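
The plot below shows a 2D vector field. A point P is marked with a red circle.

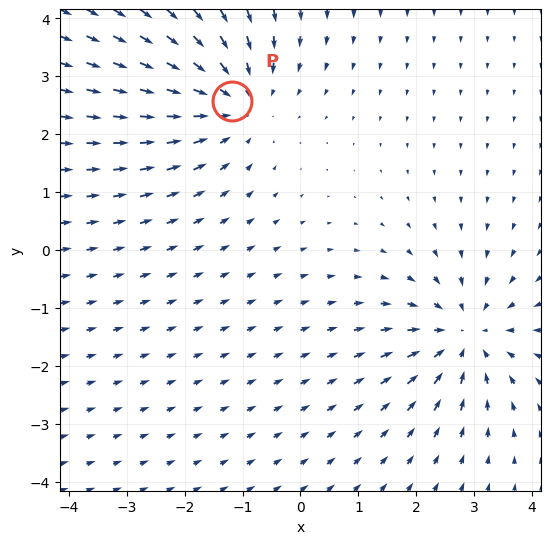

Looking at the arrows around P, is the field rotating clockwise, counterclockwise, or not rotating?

not rotating

Near P at (-1.2, 2.6) the arrows show no circulation. The curl there is ≈0.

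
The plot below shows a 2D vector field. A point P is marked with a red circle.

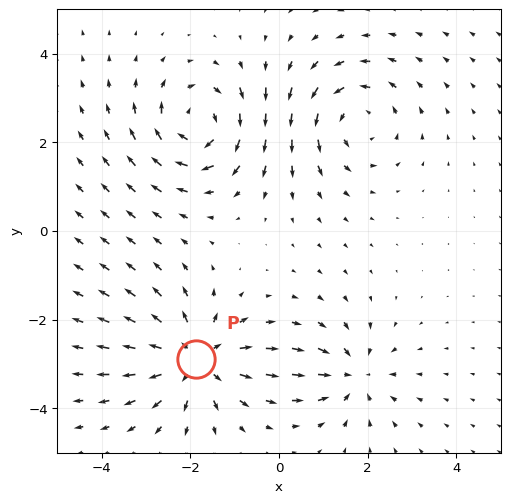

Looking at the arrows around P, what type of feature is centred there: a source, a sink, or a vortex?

source

At P (-1.9, -2.9) the arrows spread outward. Divergence about +5, curl ≈0 — positive divergence with near-zero curl is a source.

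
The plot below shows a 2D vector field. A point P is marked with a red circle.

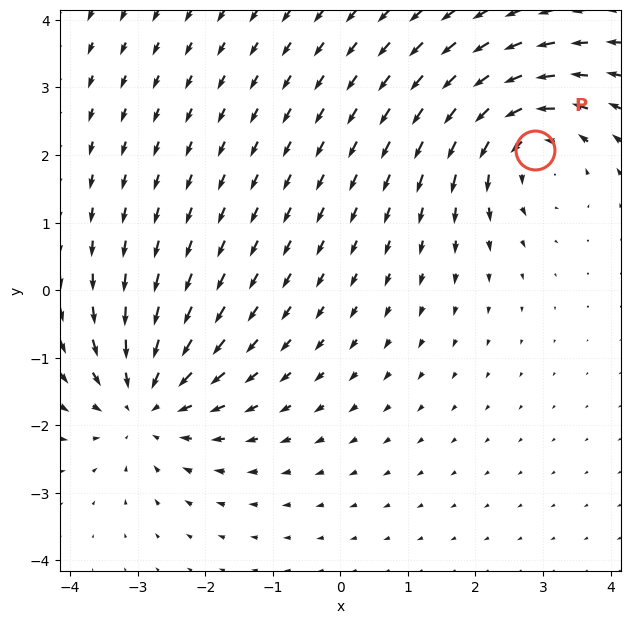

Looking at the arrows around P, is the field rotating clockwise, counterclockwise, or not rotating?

counterclockwise

Near P at (2.9, 2.1) the arrows circulate counterclockwise. The curl (z-component) there is about +5; positive curl means counterclockwise rotation.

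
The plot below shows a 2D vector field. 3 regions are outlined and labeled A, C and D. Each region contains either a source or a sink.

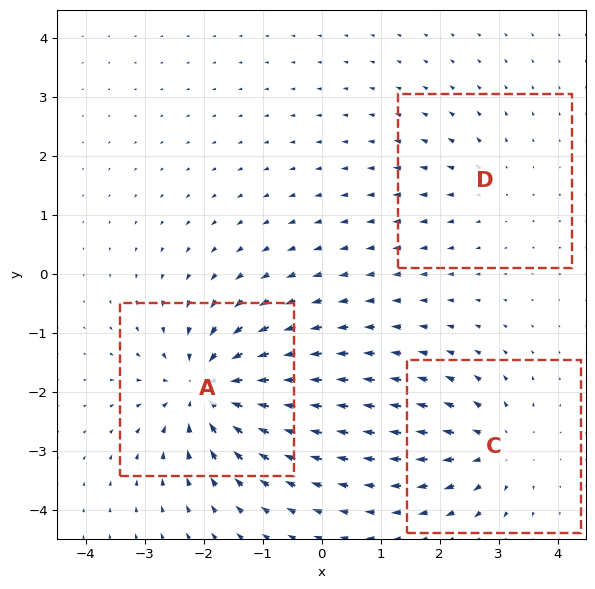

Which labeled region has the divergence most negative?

Divergence at each region's feature centre — A: about -6, C: about +4, D: about +2. Region A is most negative.

A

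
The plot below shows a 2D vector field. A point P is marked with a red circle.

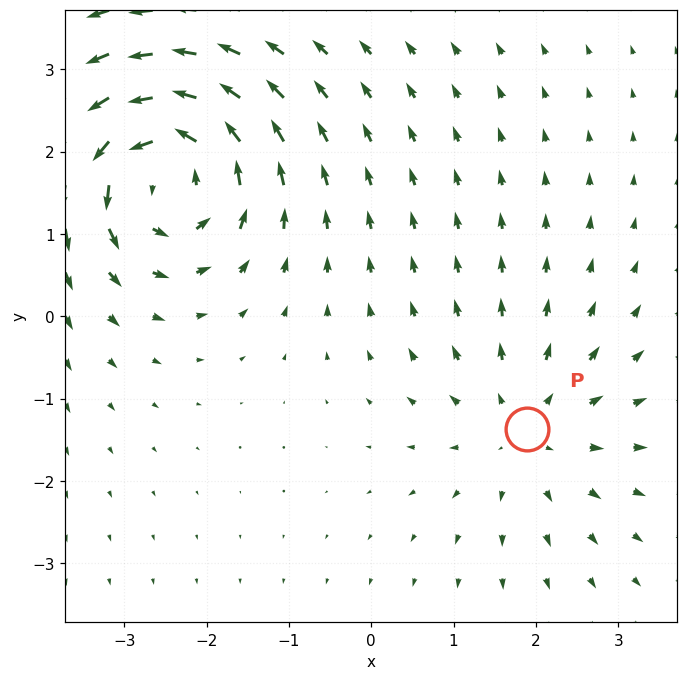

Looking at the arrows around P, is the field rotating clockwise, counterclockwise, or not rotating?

Near P at (1.9, -1.4) the arrows show no circulation. The curl there is ≈0.

not rotating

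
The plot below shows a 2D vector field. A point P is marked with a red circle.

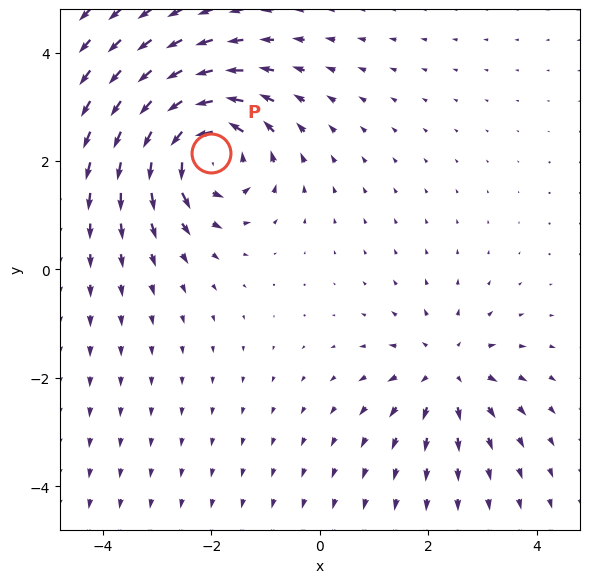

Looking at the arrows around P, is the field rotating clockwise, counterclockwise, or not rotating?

counterclockwise

Near P at (-2.0, 2.1) the arrows circulate counterclockwise. The curl (z-component) there is about +6; positive curl means counterclockwise rotation.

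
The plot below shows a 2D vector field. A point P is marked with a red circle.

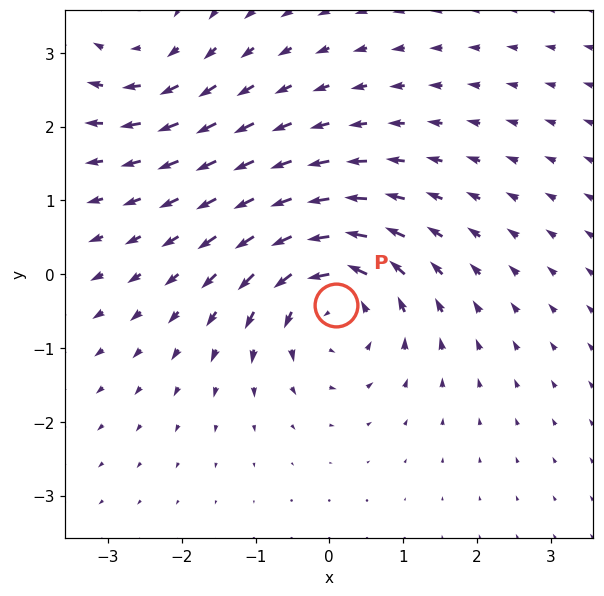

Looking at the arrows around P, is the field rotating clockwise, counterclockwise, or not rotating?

Near P at (0.1, -0.4) the arrows circulate counterclockwise. The curl (z-component) there is about +5; positive curl means counterclockwise rotation.

counterclockwise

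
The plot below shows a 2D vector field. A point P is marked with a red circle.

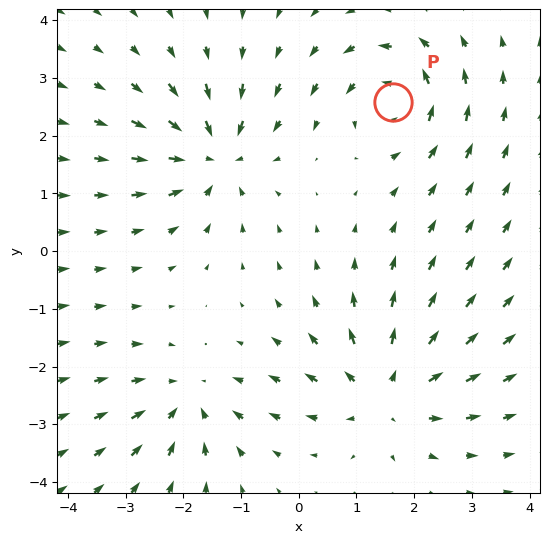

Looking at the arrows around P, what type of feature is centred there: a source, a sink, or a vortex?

vortex

At P (1.6, 2.6) the arrows circulate counterclockwise. Divergence ≈0, curl about +5 — near-zero divergence with nonzero curl is a vortex.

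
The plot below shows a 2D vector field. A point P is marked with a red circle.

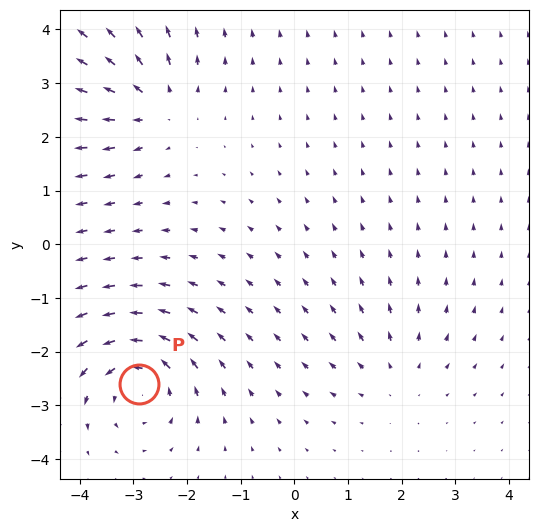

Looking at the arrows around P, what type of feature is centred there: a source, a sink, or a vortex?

At P (-2.9, -2.6) the arrows circulate counterclockwise. Divergence ≈0, curl about +6 — near-zero divergence with nonzero curl is a vortex.

vortex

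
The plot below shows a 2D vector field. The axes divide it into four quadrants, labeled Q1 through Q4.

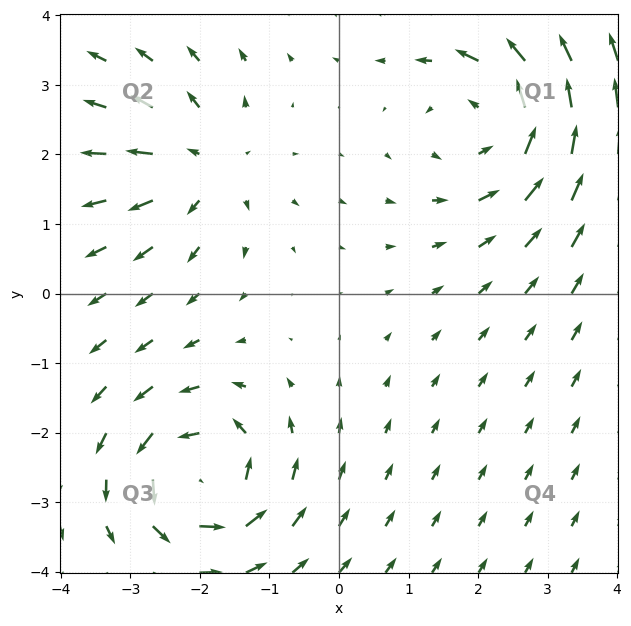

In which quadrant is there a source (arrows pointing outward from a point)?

Q2

The source sits at approximately (-1.9, 1.8), which lies in quadrant Q2. The divergence there is about +3, positive as expected for a source.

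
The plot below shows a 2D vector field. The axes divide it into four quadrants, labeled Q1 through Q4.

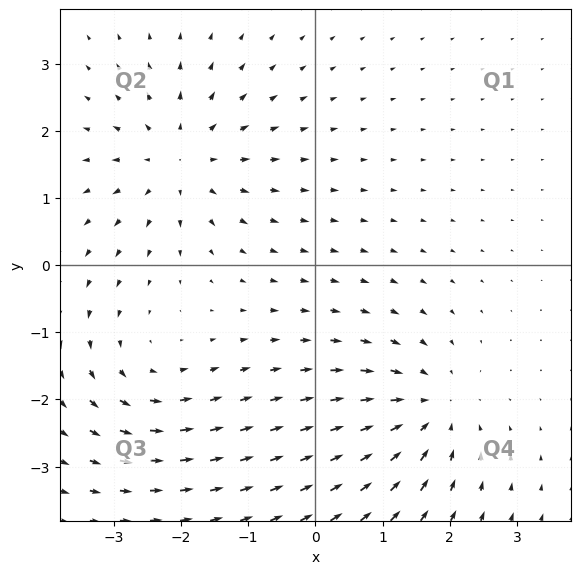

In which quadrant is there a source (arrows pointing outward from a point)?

Q2

The source sits at approximately (-2.0, 1.6), which lies in quadrant Q2. The divergence there is about +5, positive as expected for a source.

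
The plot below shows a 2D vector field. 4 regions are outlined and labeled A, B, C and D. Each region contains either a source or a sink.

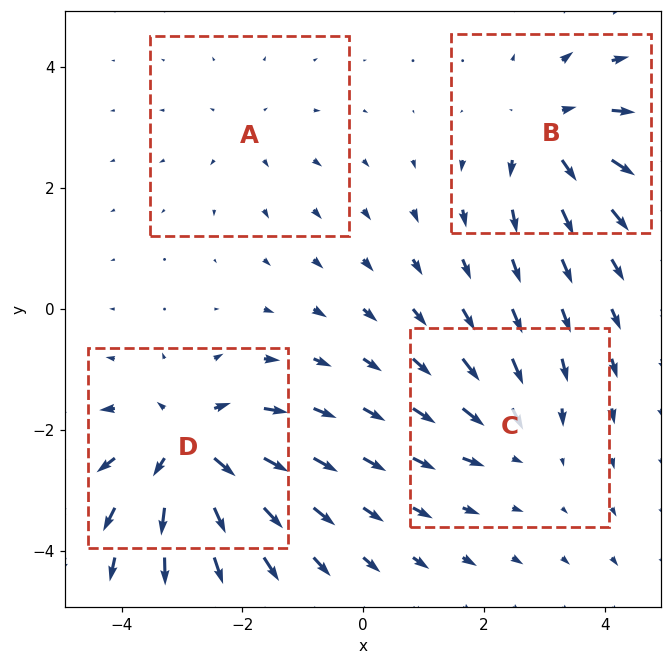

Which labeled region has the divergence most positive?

D

Divergence at each region's feature centre — A: about +2, B: about +5, C: about -4, D: about +7. Region D is most positive.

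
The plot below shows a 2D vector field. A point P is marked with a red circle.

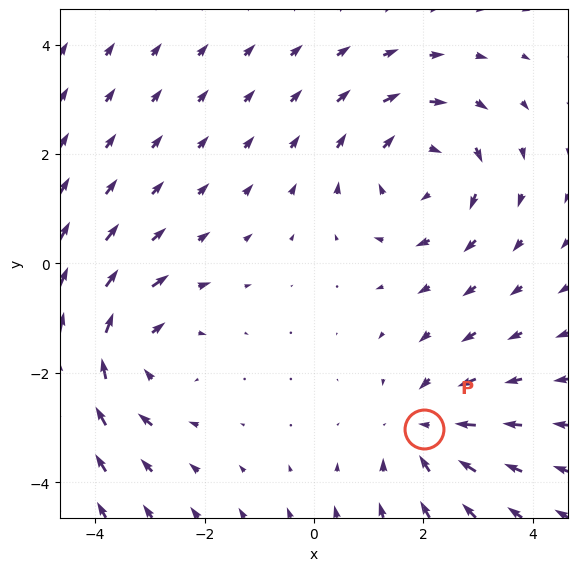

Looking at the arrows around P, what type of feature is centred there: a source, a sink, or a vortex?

sink

At P (2.0, -3.0) the arrows converge inward. Divergence about -3, curl ≈0 — negative divergence with near-zero curl is a sink.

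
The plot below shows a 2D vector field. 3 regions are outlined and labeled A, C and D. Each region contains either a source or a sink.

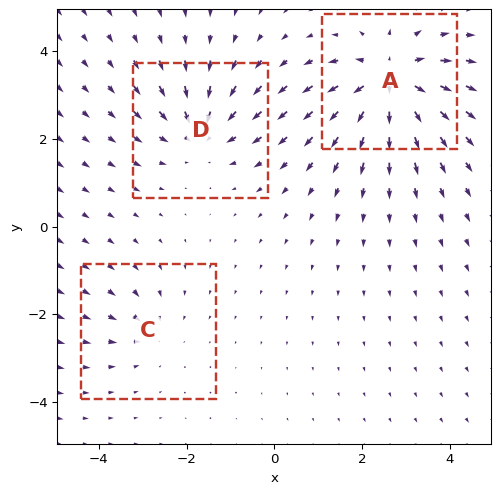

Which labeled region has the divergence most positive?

A

Divergence at each region's feature centre — A: about +5, C: about -2, D: about -4. Region A is most positive.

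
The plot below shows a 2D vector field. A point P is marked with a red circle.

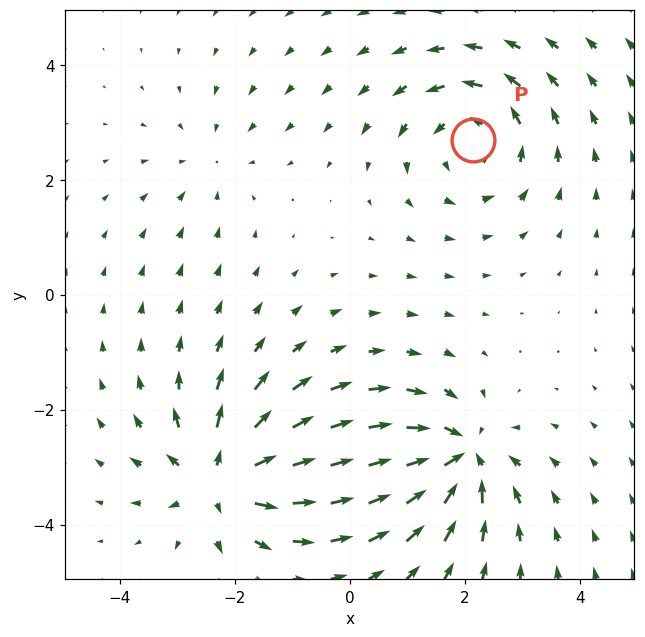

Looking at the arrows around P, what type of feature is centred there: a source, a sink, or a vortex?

vortex

At P (2.1, 2.7) the arrows circulate counterclockwise. Divergence ≈0, curl about +5 — near-zero divergence with nonzero curl is a vortex.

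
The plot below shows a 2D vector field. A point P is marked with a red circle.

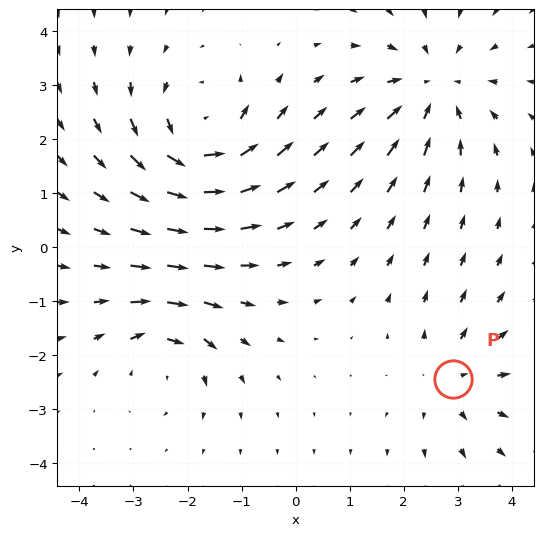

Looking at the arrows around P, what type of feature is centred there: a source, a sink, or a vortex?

source

At P (2.9, -2.4) the arrows spread outward. Divergence about +3, curl ≈0 — positive divergence with near-zero curl is a source.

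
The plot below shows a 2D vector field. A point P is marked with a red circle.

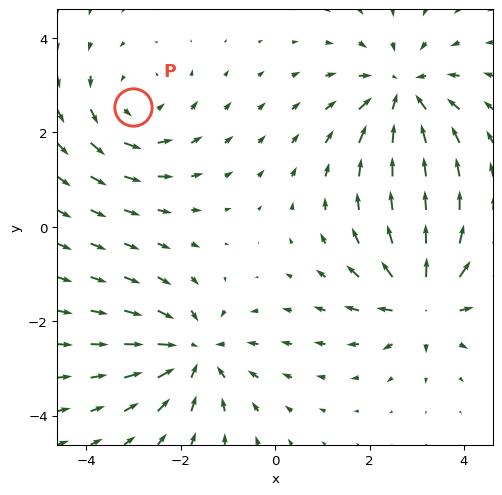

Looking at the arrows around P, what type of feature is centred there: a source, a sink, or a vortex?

vortex

At P (-3.0, 2.5) the arrows circulate counterclockwise. Divergence ≈0, curl about +3 — near-zero divergence with nonzero curl is a vortex.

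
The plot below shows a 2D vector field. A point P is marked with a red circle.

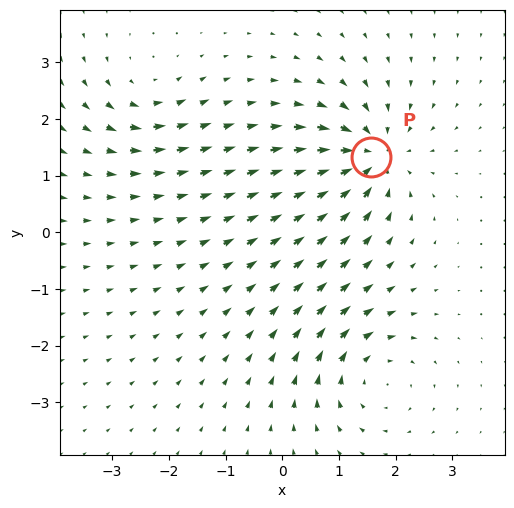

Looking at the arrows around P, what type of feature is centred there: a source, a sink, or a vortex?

sink

At P (1.6, 1.3) the arrows converge inward. Divergence about -6, curl ≈0 — negative divergence with near-zero curl is a sink.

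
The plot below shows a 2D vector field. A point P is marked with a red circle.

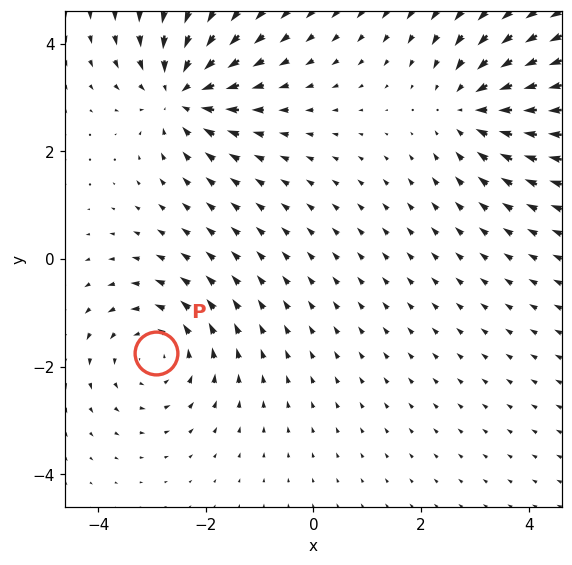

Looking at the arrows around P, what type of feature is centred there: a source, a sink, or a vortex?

vortex

At P (-2.9, -1.7) the arrows circulate counterclockwise. Divergence ≈0, curl about +3 — near-zero divergence with nonzero curl is a vortex.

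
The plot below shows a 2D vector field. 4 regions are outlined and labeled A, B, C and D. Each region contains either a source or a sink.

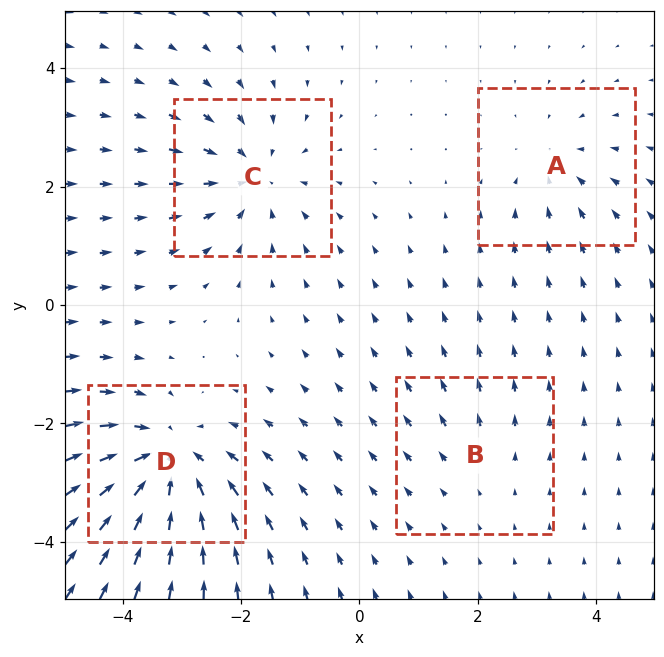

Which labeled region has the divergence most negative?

D

Divergence at each region's feature centre — A: about -3, B: about +2, C: about -5, D: about -7. Region D is most negative.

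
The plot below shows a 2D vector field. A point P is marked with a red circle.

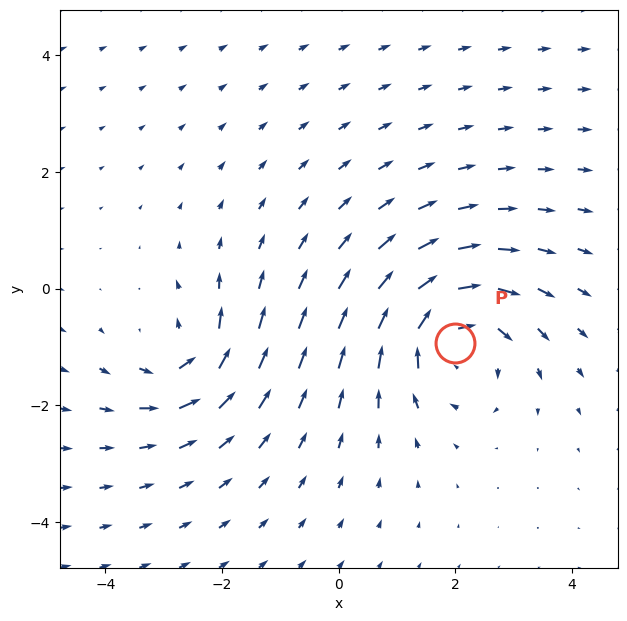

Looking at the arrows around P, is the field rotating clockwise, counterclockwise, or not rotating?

clockwise

Near P at (2.0, -0.9) the arrows circulate clockwise. The curl (z-component) there is about -4; negative curl means clockwise rotation.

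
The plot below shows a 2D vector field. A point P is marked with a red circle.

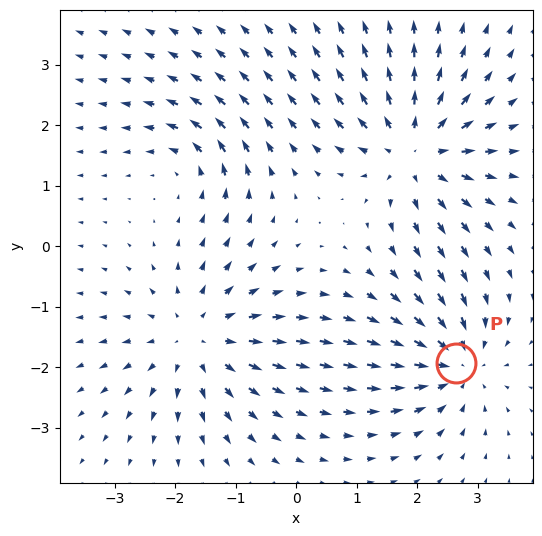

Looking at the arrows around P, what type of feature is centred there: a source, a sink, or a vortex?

At P (2.6, -1.9) the arrows converge inward. Divergence about -5, curl ≈0 — negative divergence with near-zero curl is a sink.

sink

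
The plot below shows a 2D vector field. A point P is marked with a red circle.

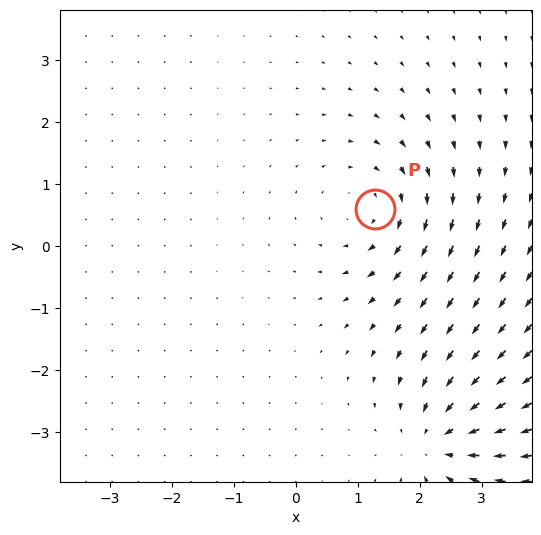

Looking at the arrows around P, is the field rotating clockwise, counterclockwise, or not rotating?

clockwise

Near P at (1.3, 0.6) the arrows circulate clockwise. The curl (z-component) there is about -3; negative curl means clockwise rotation.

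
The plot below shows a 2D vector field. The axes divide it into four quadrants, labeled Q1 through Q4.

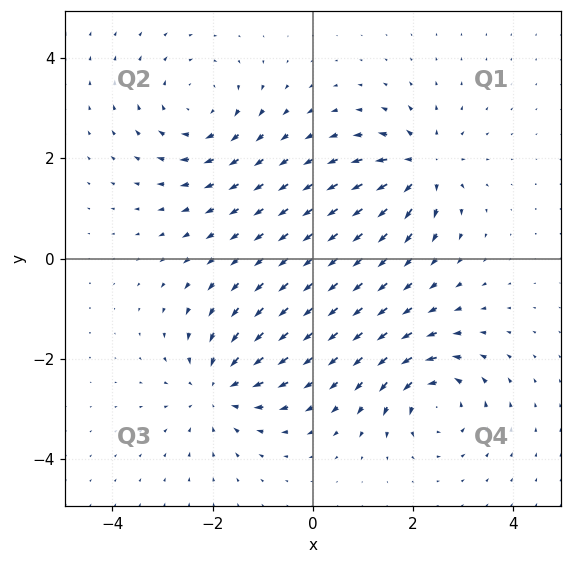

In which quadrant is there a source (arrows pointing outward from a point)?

The source sits at approximately (2.2, 1.8), which lies in quadrant Q1. The divergence there is about +4, positive as expected for a source.

Q1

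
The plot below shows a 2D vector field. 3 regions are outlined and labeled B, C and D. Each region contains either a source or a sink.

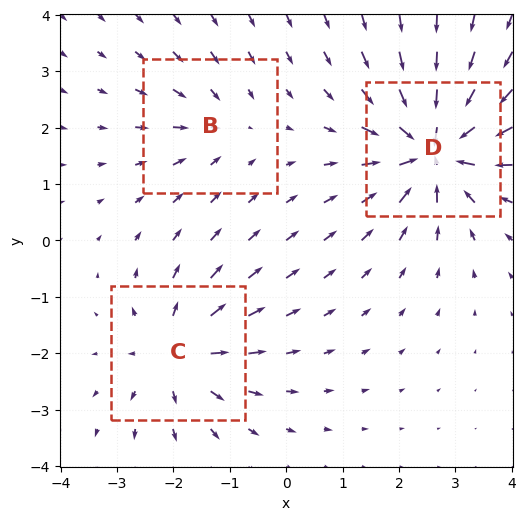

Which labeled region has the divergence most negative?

D

Divergence at each region's feature centre — B: about -2, C: about +4, D: about -6. Region D is most negative.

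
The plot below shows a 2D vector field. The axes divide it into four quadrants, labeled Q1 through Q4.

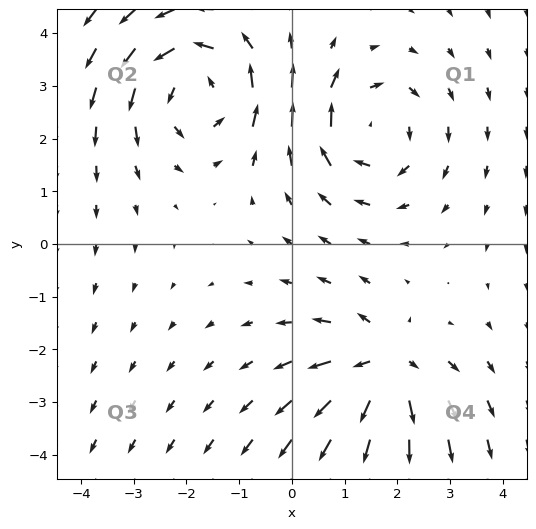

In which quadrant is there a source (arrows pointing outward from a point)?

Q4

The source sits at approximately (1.8, -2.3), which lies in quadrant Q4. The divergence there is about +4, positive as expected for a source.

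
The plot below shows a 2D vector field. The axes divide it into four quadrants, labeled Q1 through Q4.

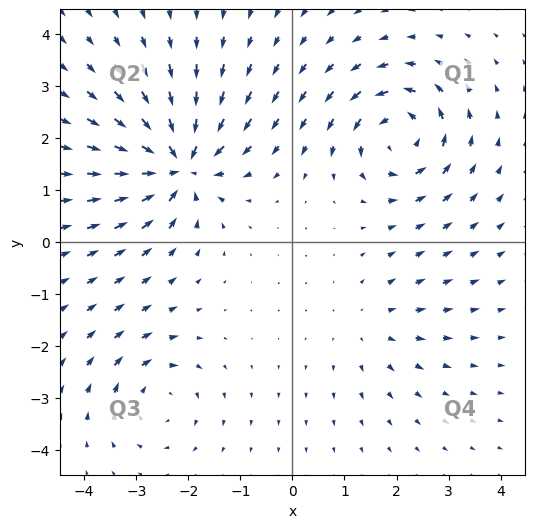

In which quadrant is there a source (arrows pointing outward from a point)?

Q4

The source sits at approximately (1.5, -1.6), which lies in quadrant Q4. The divergence there is about +2, positive as expected for a source.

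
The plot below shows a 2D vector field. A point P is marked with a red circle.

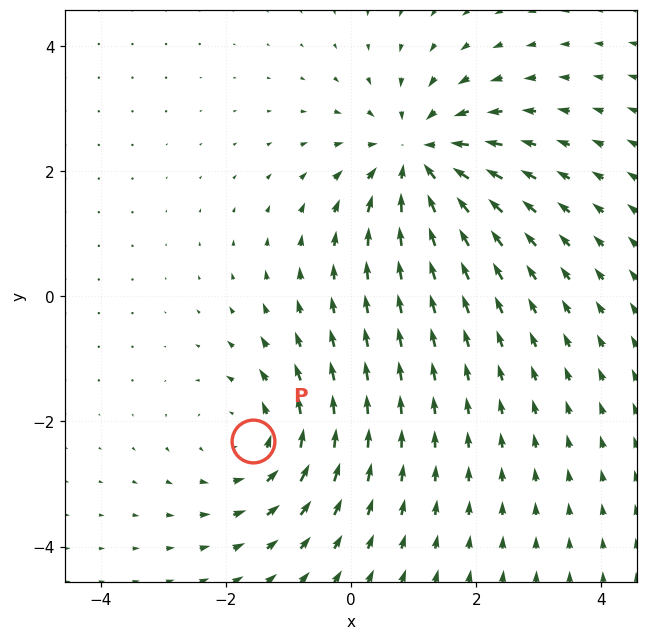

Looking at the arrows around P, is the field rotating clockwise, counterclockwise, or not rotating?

Near P at (-1.6, -2.3) the arrows circulate counterclockwise. The curl (z-component) there is about +3; positive curl means counterclockwise rotation.

counterclockwise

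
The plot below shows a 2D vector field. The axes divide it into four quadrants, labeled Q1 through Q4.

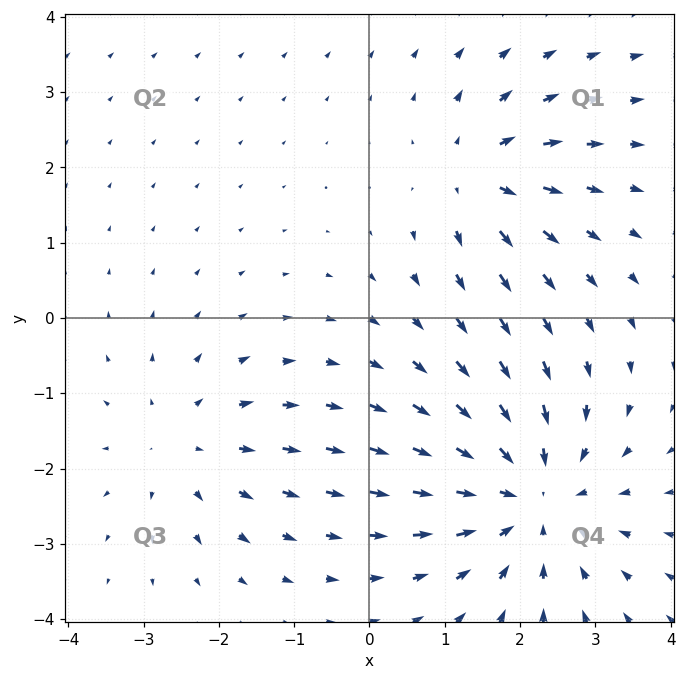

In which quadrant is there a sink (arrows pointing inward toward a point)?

The sink sits at approximately (2.1, -2.4), which lies in quadrant Q4. The divergence there is about -4, negative as expected for a sink.

Q4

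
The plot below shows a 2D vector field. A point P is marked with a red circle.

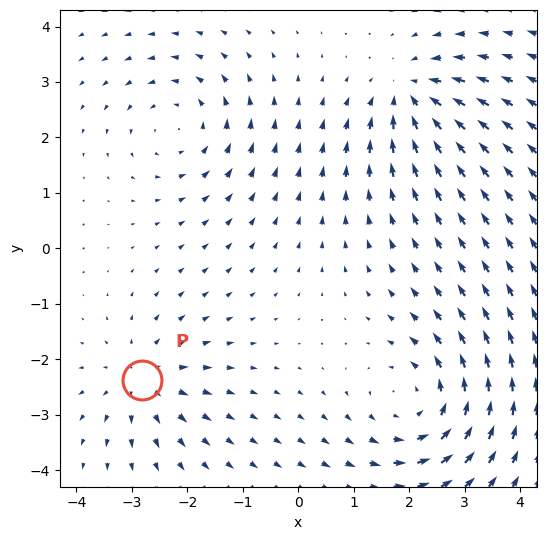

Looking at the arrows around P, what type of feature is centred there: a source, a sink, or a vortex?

At P (-2.8, -2.4) the arrows spread outward. Divergence about +3, curl ≈0 — positive divergence with near-zero curl is a source.

source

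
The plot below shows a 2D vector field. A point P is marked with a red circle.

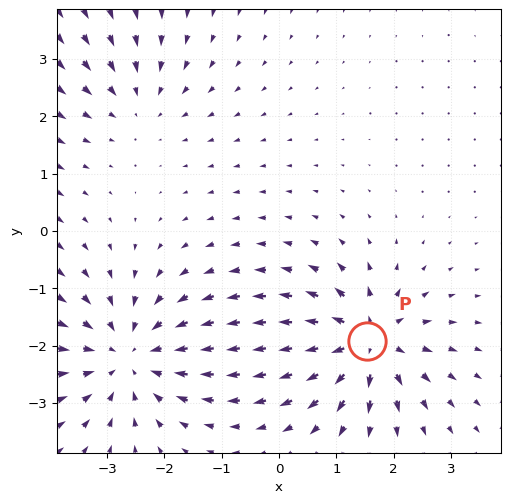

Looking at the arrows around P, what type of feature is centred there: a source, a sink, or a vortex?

source

At P (1.5, -1.9) the arrows spread outward. Divergence about +6, curl ≈0 — positive divergence with near-zero curl is a source.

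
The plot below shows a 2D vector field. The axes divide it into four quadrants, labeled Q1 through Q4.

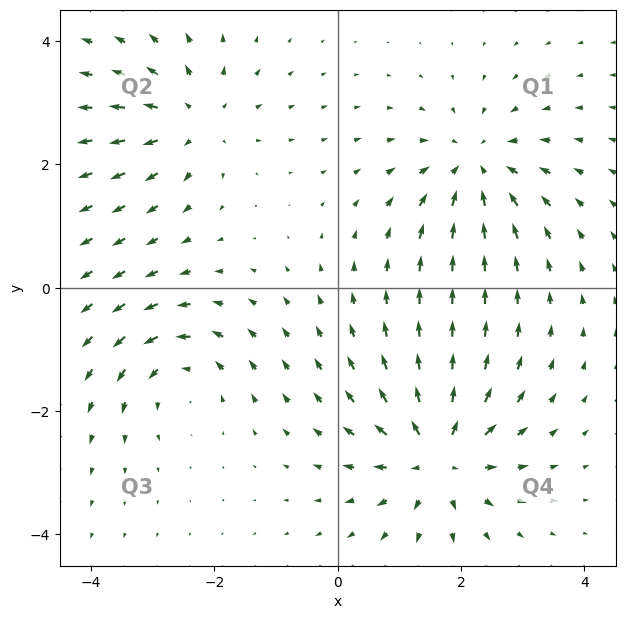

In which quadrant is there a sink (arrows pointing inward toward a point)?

The sink sits at approximately (2.2, 2.0), which lies in quadrant Q1. The divergence there is about -4, negative as expected for a sink.

Q1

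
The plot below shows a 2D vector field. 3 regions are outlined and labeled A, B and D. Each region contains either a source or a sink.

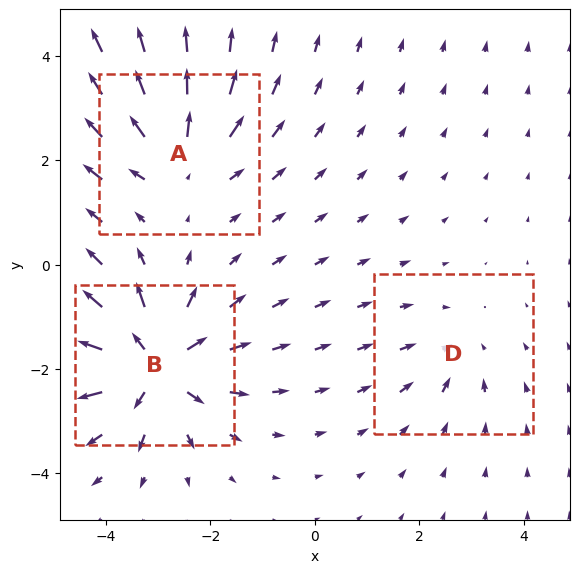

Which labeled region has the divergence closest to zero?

Divergence at each region's feature centre — A: about +4, B: about +6, D: about -2. Region D is closest to zero.

D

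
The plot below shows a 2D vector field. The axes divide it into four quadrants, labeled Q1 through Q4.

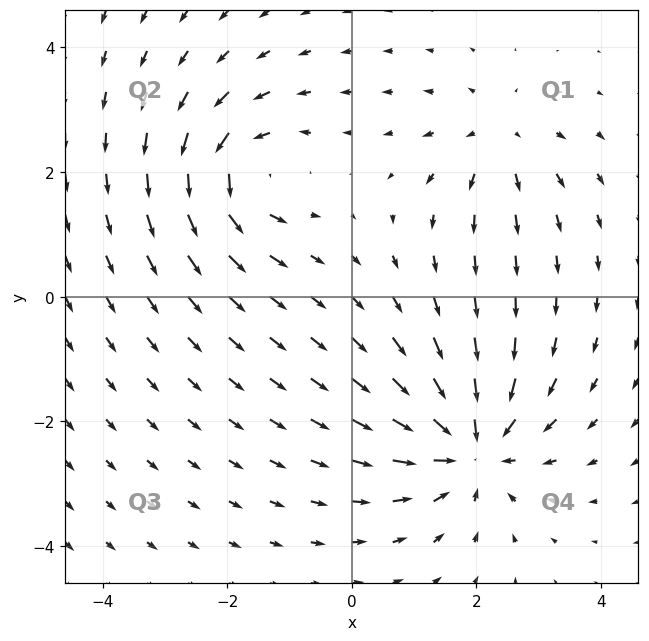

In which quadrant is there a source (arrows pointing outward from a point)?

The source sits at approximately (2.4, 2.5), which lies in quadrant Q1. The divergence there is about +3, positive as expected for a source.

Q1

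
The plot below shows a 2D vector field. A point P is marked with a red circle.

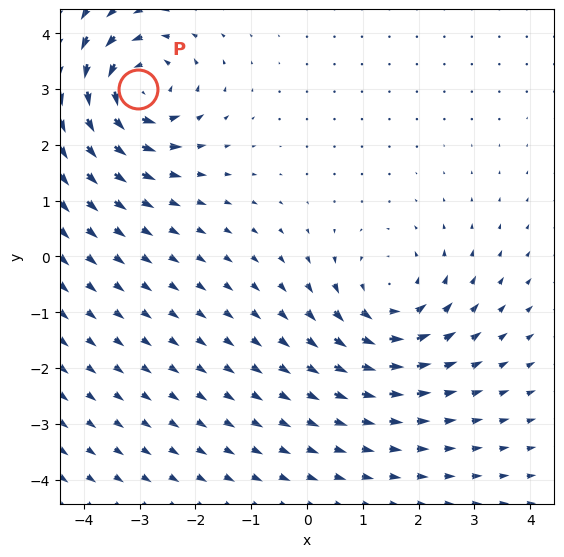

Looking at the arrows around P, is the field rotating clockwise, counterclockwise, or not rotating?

Near P at (-3.0, 3.0) the arrows circulate counterclockwise. The curl (z-component) there is about +7; positive curl means counterclockwise rotation.

counterclockwise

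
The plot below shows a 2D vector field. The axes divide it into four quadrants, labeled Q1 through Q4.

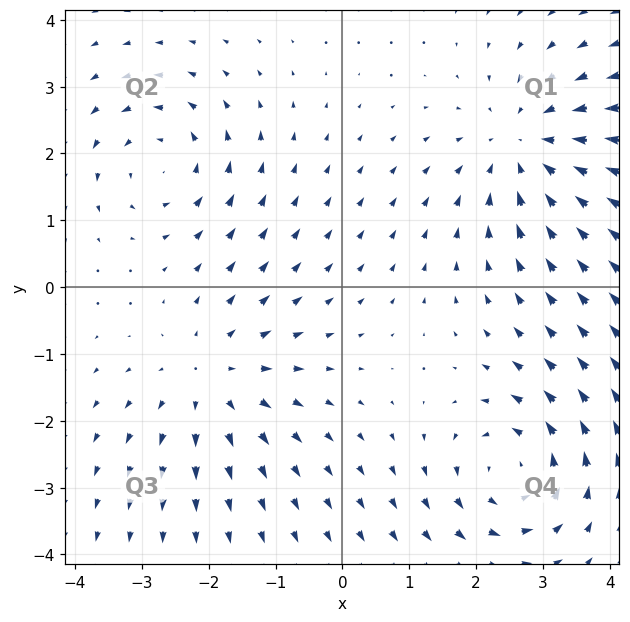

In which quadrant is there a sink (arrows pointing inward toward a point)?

Q1

The sink sits at approximately (2.8, 2.1), which lies in quadrant Q1. The divergence there is about -4, negative as expected for a sink.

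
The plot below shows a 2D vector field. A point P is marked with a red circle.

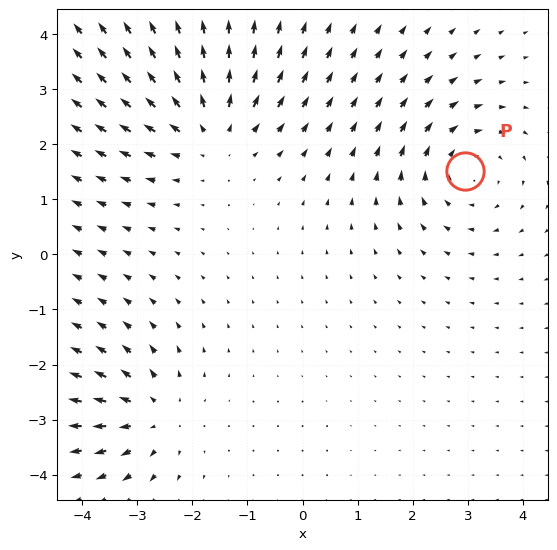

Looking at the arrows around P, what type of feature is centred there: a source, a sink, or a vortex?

vortex

At P (2.9, 1.5) the arrows circulate clockwise. Divergence ≈0, curl about -4 — near-zero divergence with nonzero curl is a vortex.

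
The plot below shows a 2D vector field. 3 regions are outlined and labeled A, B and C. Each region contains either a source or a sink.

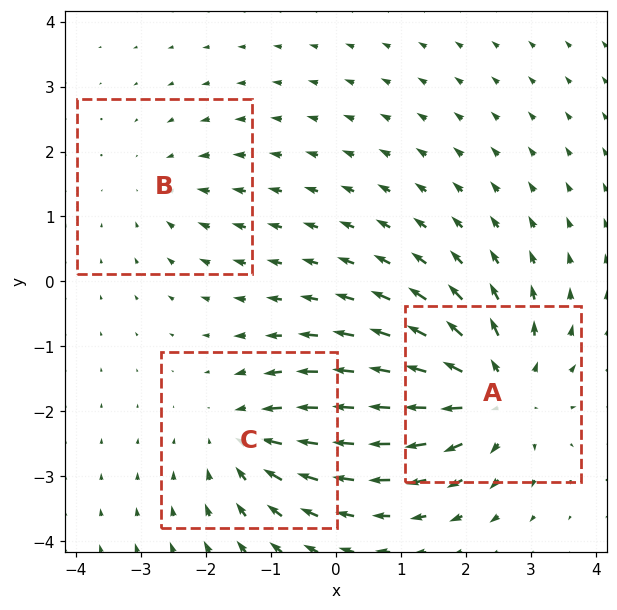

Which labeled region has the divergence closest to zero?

B

Divergence at each region's feature centre — A: about +4, B: about -2, C: about -3. Region B is closest to zero.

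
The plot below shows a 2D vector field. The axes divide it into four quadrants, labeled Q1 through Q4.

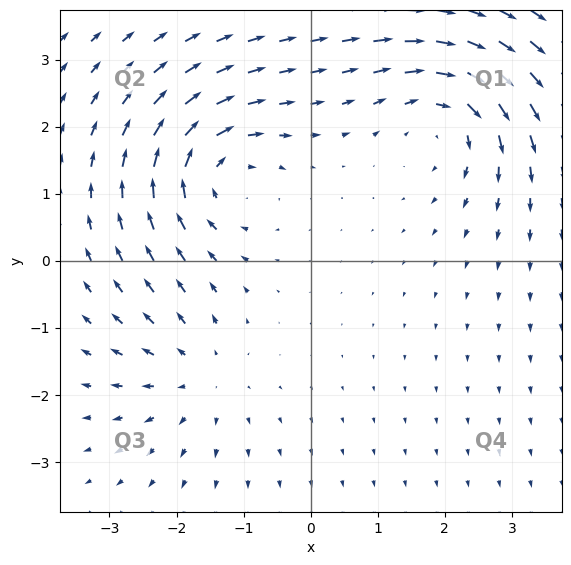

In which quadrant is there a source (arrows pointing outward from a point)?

Q3

The source sits at approximately (-1.7, -1.7), which lies in quadrant Q3. The divergence there is about +3, positive as expected for a source.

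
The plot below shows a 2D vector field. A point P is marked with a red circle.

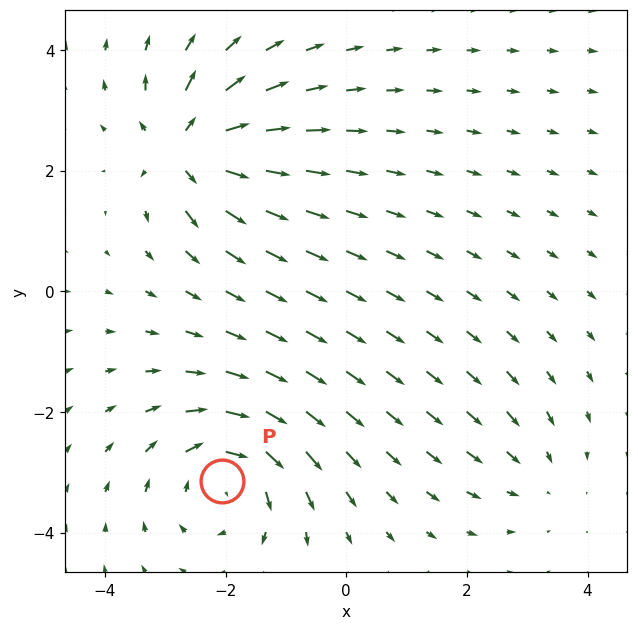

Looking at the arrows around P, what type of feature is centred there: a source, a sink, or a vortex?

At P (-2.1, -3.2) the arrows circulate clockwise. Divergence ≈0, curl about -5 — near-zero divergence with nonzero curl is a vortex.

vortex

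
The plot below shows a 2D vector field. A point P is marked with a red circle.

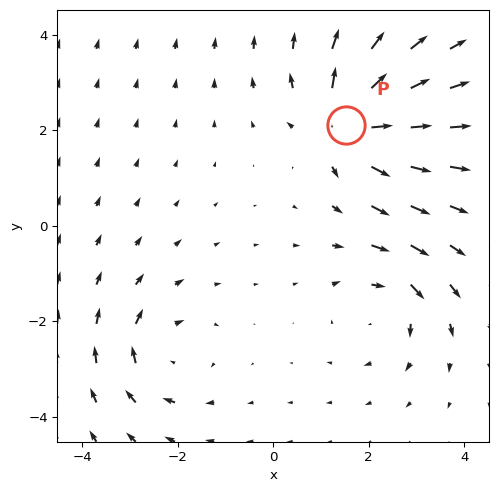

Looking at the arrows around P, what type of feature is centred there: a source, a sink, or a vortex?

At P (1.5, 2.1) the arrows spread outward. Divergence about +6, curl ≈0 — positive divergence with near-zero curl is a source.

source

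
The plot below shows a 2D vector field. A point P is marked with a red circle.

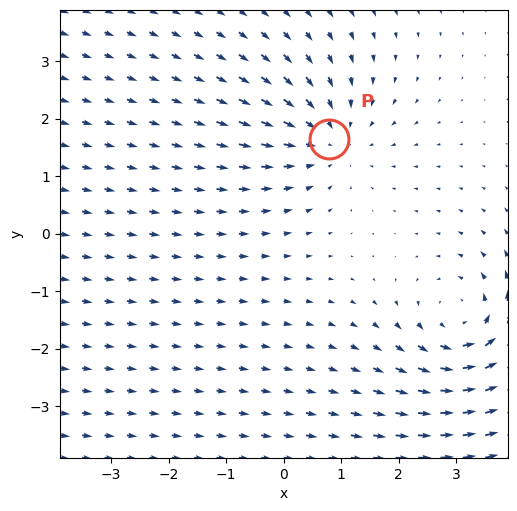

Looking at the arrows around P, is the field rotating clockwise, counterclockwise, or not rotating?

not rotating

Near P at (0.8, 1.7) the arrows show no circulation. The curl there is ≈0.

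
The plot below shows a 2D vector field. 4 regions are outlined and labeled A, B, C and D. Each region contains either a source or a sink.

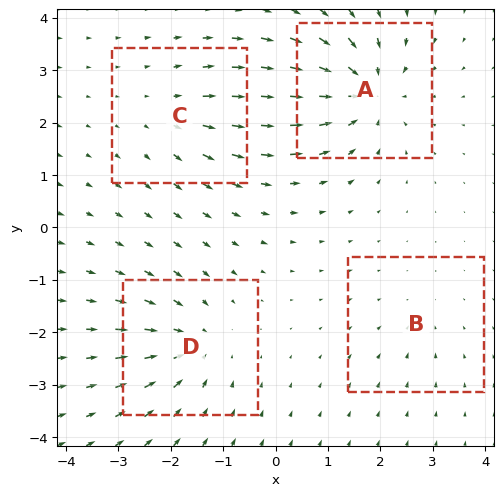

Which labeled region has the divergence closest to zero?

B

Divergence at each region's feature centre — A: about -7, B: about -2, C: about +3, D: about -5. Region B is closest to zero.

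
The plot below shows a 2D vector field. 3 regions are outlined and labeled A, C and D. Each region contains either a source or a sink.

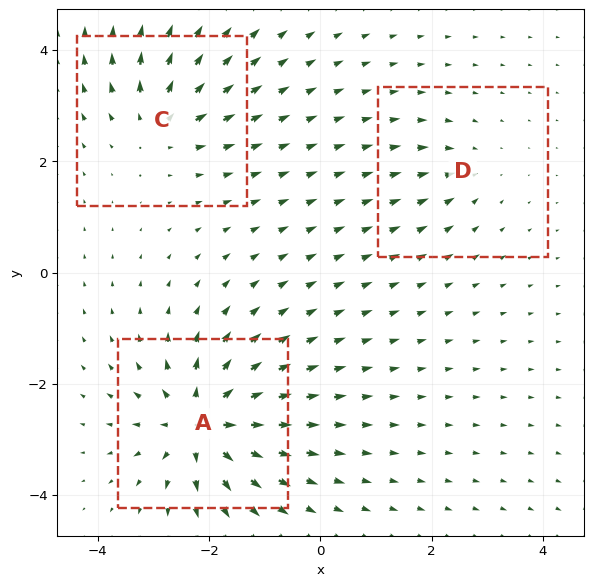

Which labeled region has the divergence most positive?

Divergence at each region's feature centre — A: about +6, C: about +4, D: about -2. Region A is most positive.

A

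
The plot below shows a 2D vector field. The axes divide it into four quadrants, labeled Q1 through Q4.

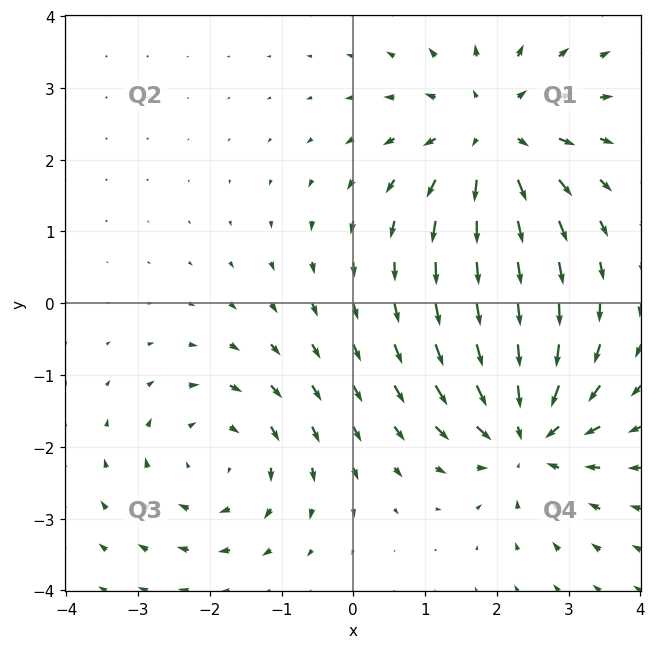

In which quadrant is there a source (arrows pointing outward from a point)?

The source sits at approximately (1.9, 2.4), which lies in quadrant Q1. The divergence there is about +4, positive as expected for a source.

Q1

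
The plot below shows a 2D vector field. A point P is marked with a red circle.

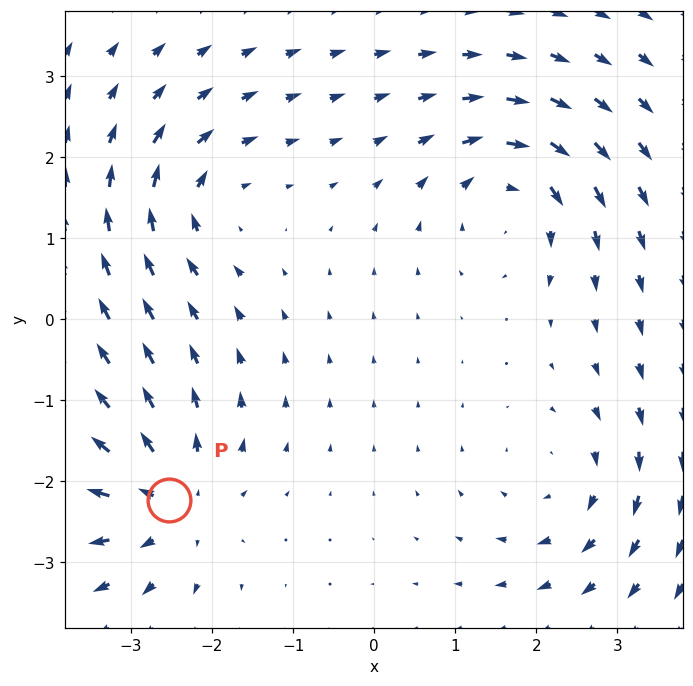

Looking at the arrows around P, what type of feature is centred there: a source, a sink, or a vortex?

At P (-2.5, -2.2) the arrows spread outward. Divergence about +5, curl ≈0 — positive divergence with near-zero curl is a source.

source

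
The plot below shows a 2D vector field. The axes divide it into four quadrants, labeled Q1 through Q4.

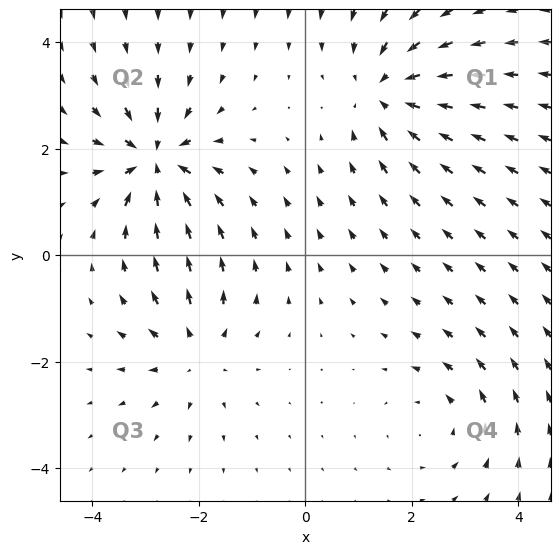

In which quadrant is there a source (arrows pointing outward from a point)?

Q3

The source sits at approximately (-2.1, -1.8), which lies in quadrant Q3. The divergence there is about +4, positive as expected for a source.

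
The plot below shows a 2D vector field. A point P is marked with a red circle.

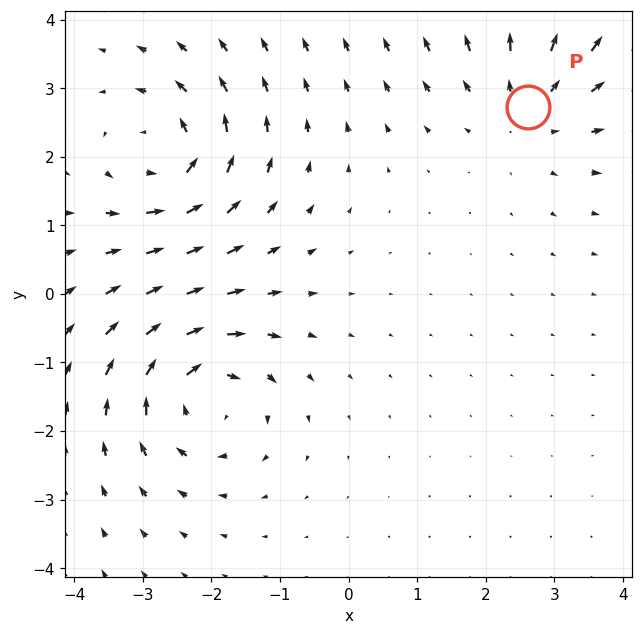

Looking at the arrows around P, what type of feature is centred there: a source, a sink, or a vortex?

source

At P (2.6, 2.7) the arrows spread outward. Divergence about +3, curl ≈0 — positive divergence with near-zero curl is a source.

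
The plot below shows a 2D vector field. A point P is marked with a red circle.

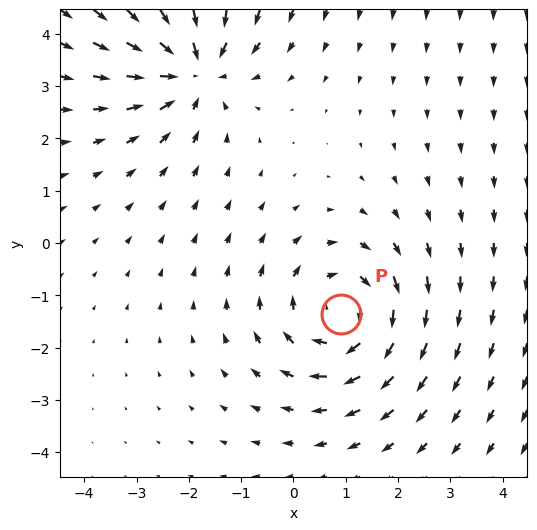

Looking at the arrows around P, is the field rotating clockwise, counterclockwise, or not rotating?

clockwise

Near P at (0.9, -1.4) the arrows circulate clockwise. The curl (z-component) there is about -3; negative curl means clockwise rotation.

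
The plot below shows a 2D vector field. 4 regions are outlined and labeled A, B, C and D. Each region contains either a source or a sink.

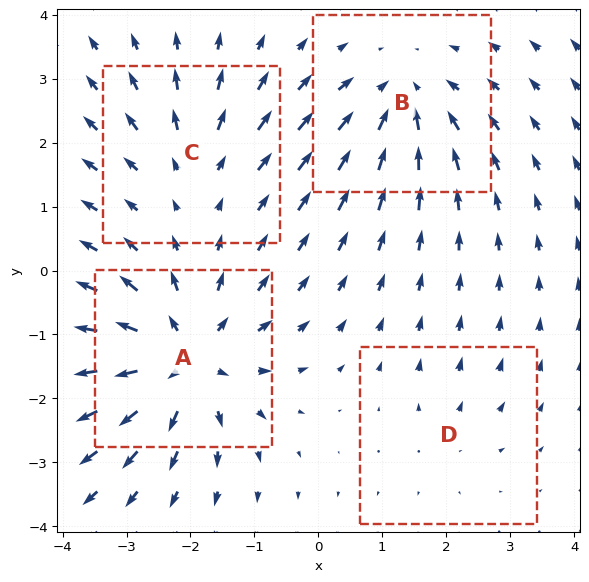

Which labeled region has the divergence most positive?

Divergence at each region's feature centre — A: about +7, B: about -5, C: about +3, D: about +2. Region A is most positive.

A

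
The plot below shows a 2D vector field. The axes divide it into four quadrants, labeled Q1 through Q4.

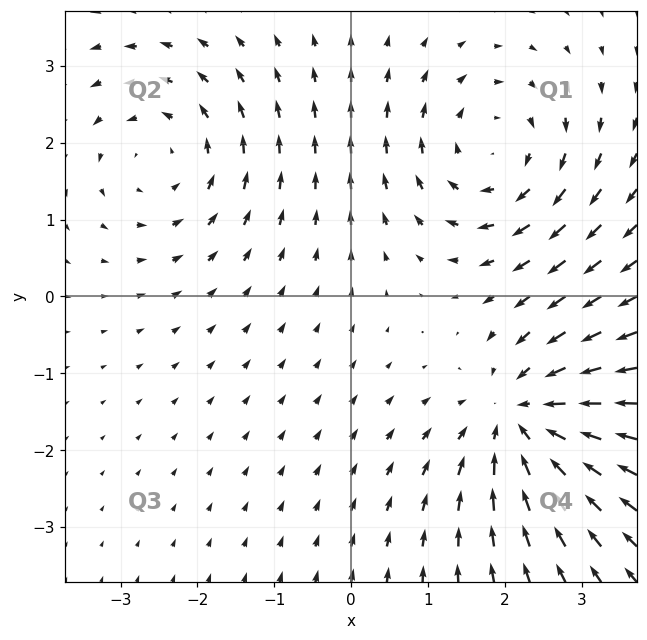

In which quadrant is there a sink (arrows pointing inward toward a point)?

The sink sits at approximately (2.2, -1.6), which lies in quadrant Q4. The divergence there is about -5, negative as expected for a sink.

Q4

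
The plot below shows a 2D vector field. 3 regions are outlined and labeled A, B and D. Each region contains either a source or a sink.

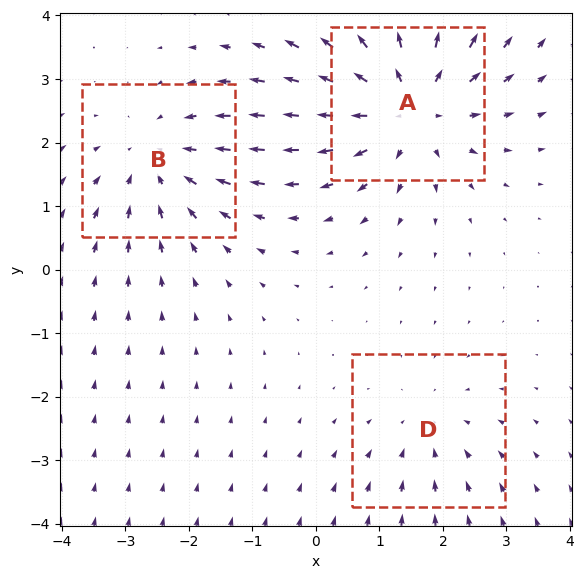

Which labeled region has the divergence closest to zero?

Divergence at each region's feature centre — A: about +4, B: about -3, D: about -2. Region D is closest to zero.

D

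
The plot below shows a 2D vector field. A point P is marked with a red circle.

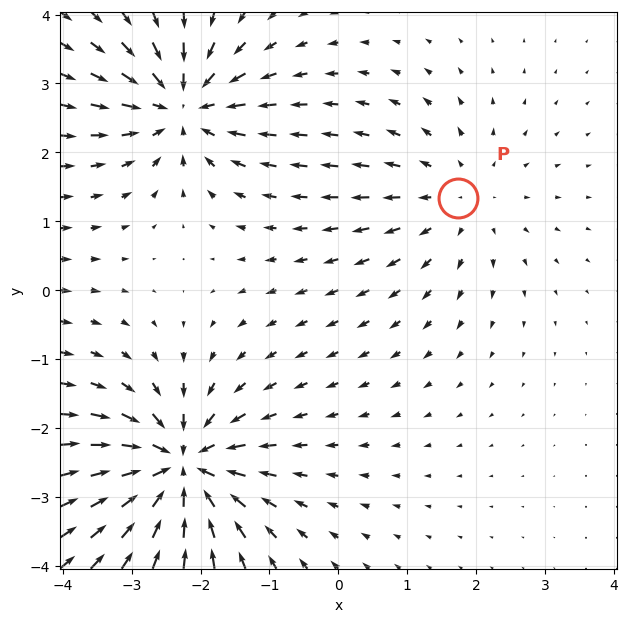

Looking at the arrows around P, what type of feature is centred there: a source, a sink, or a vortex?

At P (1.7, 1.3) the arrows spread outward. Divergence about +3, curl ≈0 — positive divergence with near-zero curl is a source.

source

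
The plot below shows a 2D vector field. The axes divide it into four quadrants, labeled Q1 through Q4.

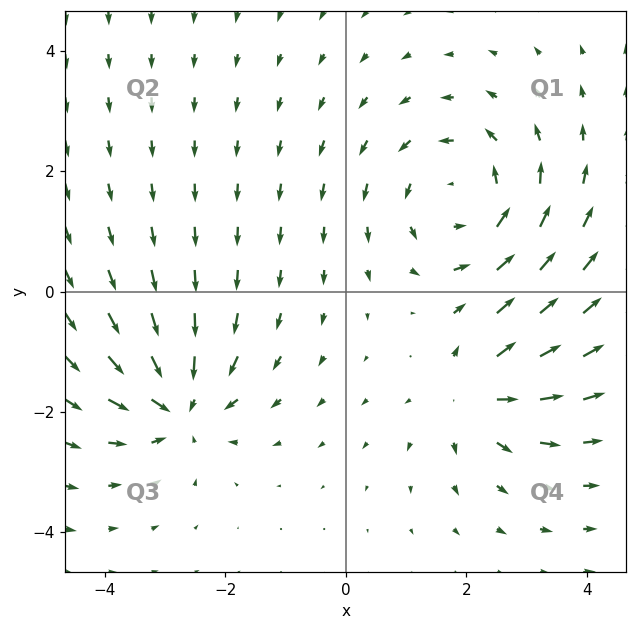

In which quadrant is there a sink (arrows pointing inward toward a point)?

The sink sits at approximately (-2.8, -1.9), which lies in quadrant Q3. The divergence there is about -5, negative as expected for a sink.

Q3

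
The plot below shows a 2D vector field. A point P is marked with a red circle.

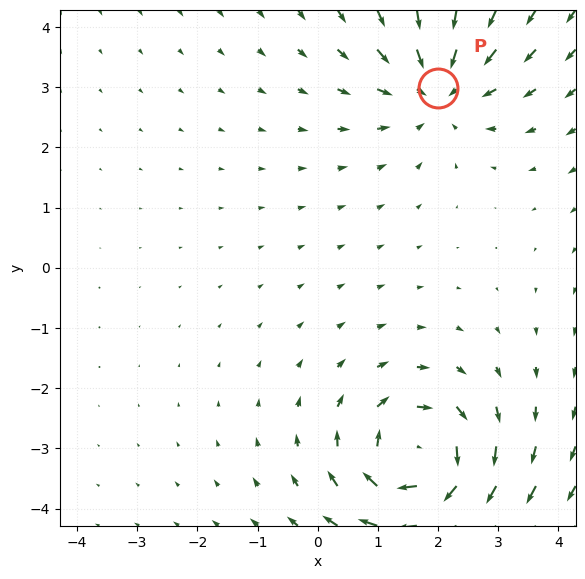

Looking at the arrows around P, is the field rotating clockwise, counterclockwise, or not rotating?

not rotating

Near P at (2.0, 3.0) the arrows show no circulation. The curl there is ≈0.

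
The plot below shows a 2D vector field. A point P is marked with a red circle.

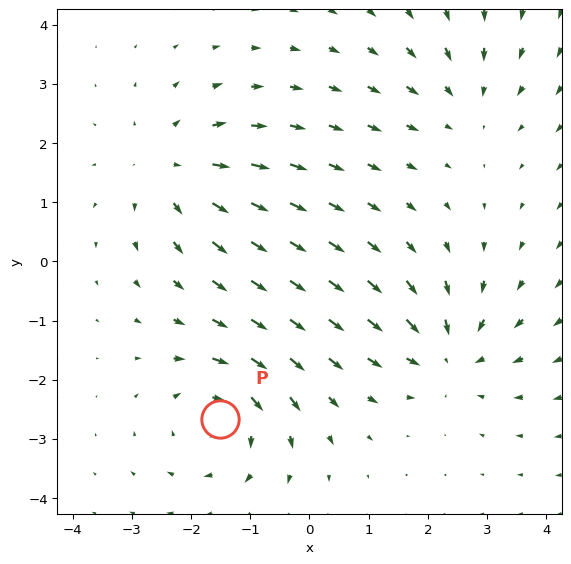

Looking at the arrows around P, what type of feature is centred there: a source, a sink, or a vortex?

At P (-1.5, -2.7) the arrows circulate clockwise. Divergence ≈0, curl about -5 — near-zero divergence with nonzero curl is a vortex.

vortex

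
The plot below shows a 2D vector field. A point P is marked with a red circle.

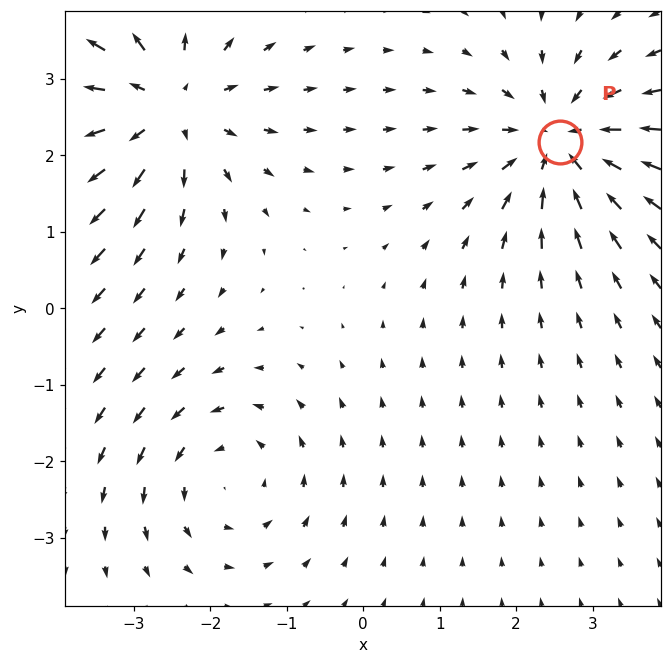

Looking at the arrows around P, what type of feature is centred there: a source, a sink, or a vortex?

At P (2.6, 2.2) the arrows converge inward. Divergence about -5, curl ≈0 — negative divergence with near-zero curl is a sink.

sink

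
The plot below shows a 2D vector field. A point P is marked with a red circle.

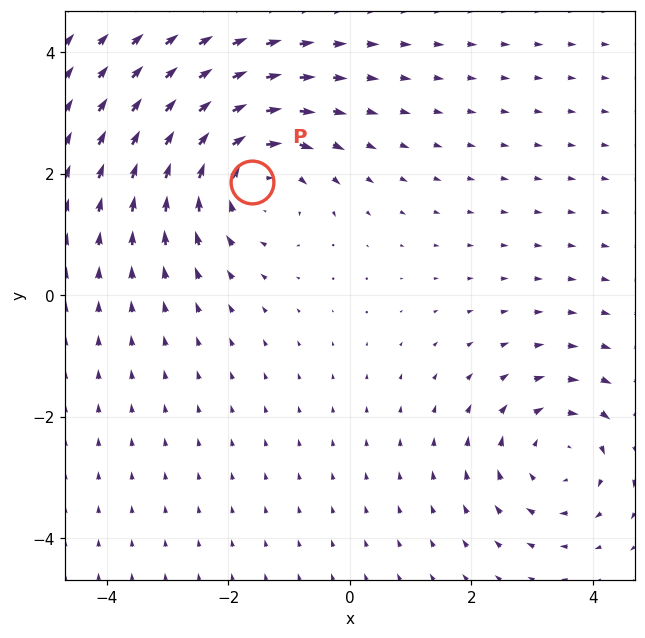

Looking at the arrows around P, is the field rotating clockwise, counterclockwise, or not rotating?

Near P at (-1.6, 1.9) the arrows circulate clockwise. The curl (z-component) there is about -4; negative curl means clockwise rotation.

clockwise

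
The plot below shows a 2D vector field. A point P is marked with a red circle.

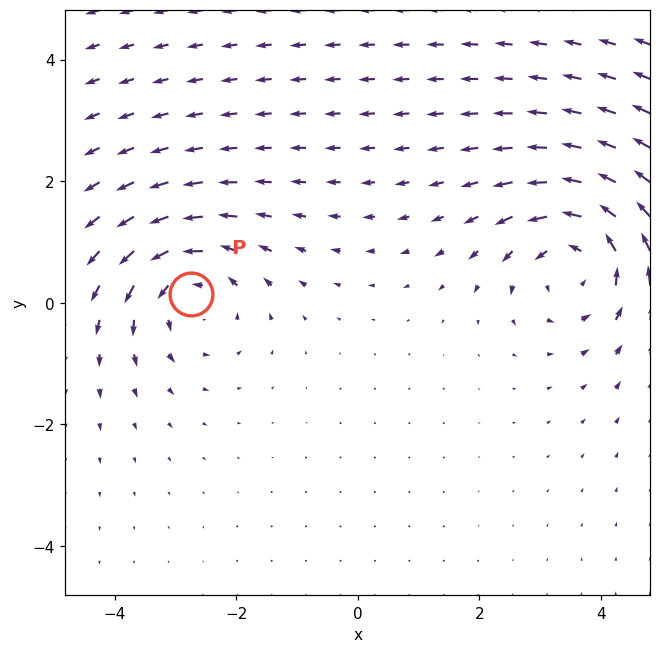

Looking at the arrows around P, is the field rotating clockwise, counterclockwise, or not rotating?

Near P at (-2.7, 0.1) the arrows circulate counterclockwise. The curl (z-component) there is about +4; positive curl means counterclockwise rotation.

counterclockwise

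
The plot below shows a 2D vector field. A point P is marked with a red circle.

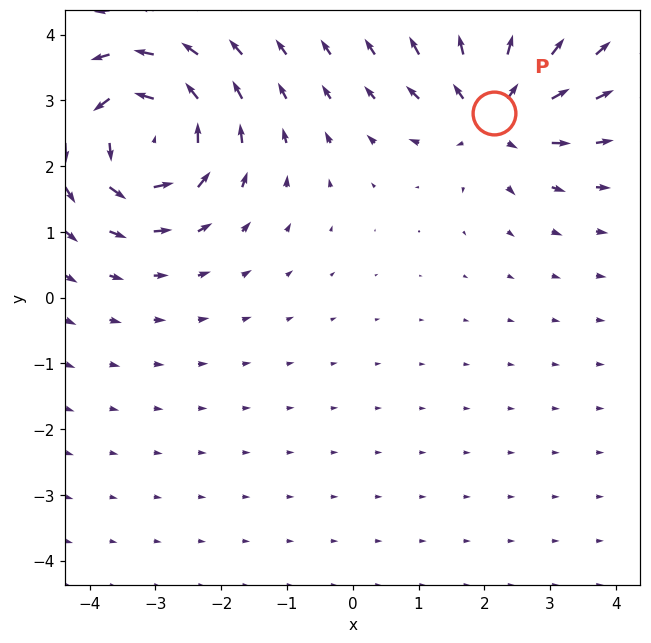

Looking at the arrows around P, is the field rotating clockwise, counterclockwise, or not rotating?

Near P at (2.1, 2.8) the arrows show no circulation. The curl there is ≈0.

not rotating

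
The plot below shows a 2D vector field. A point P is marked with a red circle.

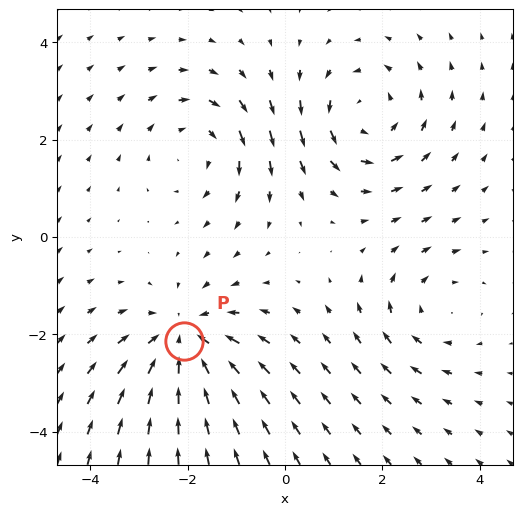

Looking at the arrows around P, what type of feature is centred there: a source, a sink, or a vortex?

At P (-2.1, -2.1) the arrows converge inward. Divergence about -3, curl ≈0 — negative divergence with near-zero curl is a sink.

sink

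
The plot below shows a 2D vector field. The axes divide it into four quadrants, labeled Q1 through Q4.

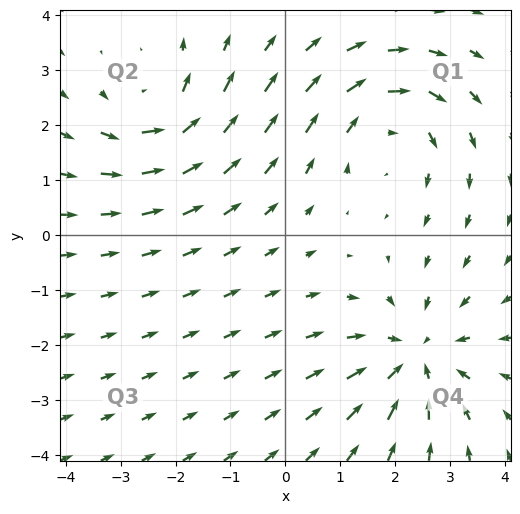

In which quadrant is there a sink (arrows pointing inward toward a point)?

The sink sits at approximately (2.4, -2.2), which lies in quadrant Q4. The divergence there is about -3, negative as expected for a sink.

Q4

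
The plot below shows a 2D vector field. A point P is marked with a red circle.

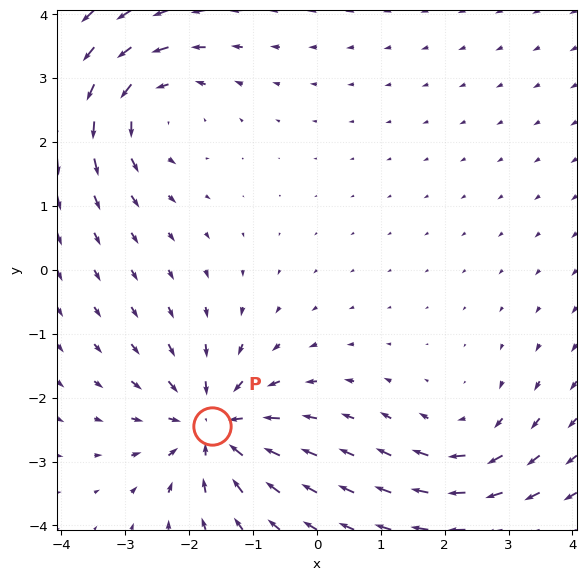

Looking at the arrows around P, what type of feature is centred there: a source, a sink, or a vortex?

At P (-1.6, -2.4) the arrows converge inward. Divergence about -5, curl ≈0 — negative divergence with near-zero curl is a sink.

sink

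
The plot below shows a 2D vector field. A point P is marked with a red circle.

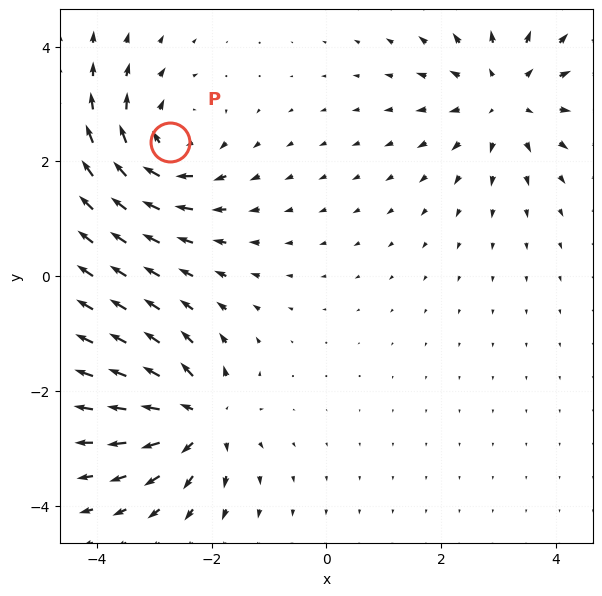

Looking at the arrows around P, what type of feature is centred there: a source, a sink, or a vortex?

vortex

At P (-2.7, 2.3) the arrows circulate clockwise. Divergence ≈0, curl about -4 — near-zero divergence with nonzero curl is a vortex.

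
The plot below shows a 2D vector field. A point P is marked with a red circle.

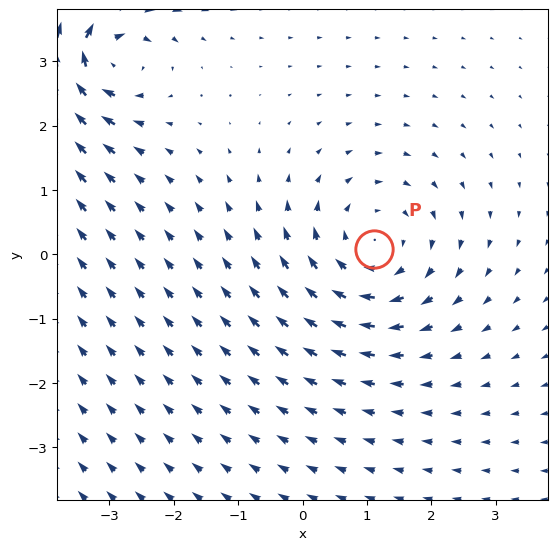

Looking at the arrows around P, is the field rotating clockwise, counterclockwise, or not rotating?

clockwise

Near P at (1.1, 0.1) the arrows circulate clockwise. The curl (z-component) there is about -4; negative curl means clockwise rotation.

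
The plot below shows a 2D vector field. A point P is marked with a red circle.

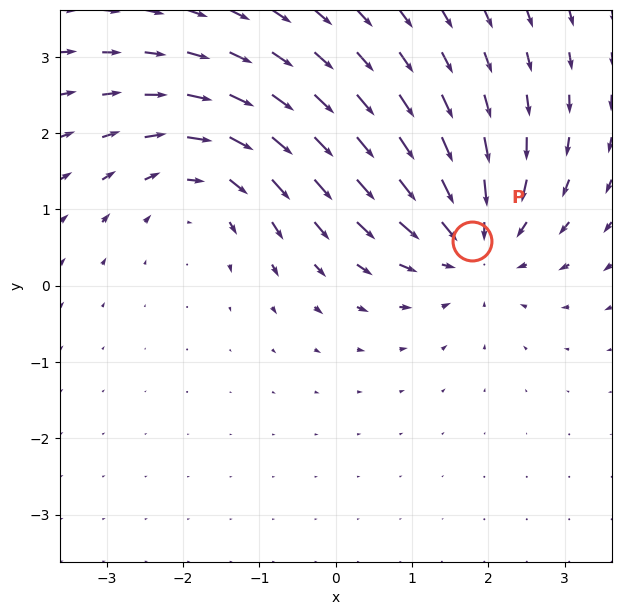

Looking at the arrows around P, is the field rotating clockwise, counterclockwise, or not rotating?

Near P at (1.8, 0.6) the arrows show no circulation. The curl there is ≈0.

not rotating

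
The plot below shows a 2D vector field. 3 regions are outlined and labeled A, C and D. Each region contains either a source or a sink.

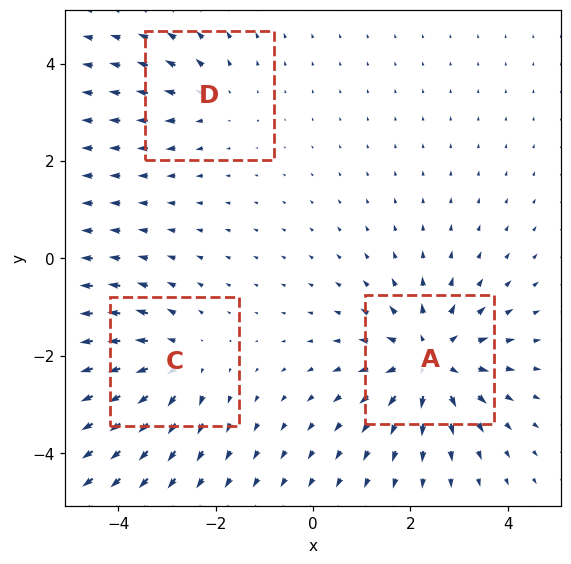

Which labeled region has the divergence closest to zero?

D

Divergence at each region's feature centre — A: about +5, C: about +3, D: about +2. Region D is closest to zero.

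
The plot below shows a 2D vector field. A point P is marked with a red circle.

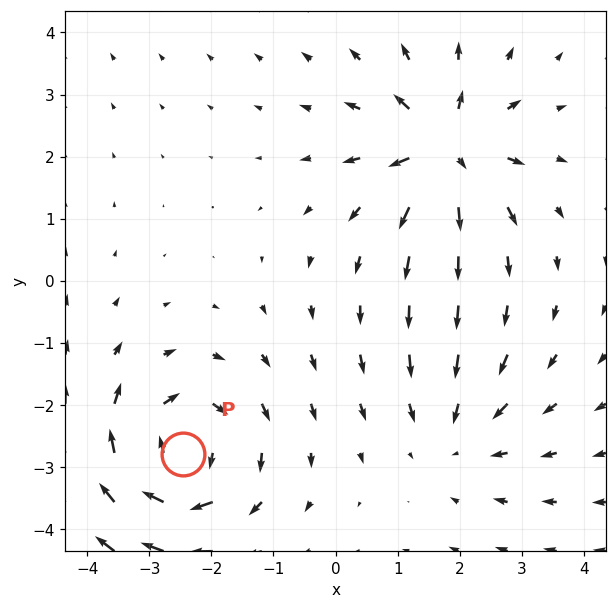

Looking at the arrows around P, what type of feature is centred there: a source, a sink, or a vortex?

vortex

At P (-2.5, -2.8) the arrows circulate clockwise. Divergence ≈0, curl about -4 — near-zero divergence with nonzero curl is a vortex.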